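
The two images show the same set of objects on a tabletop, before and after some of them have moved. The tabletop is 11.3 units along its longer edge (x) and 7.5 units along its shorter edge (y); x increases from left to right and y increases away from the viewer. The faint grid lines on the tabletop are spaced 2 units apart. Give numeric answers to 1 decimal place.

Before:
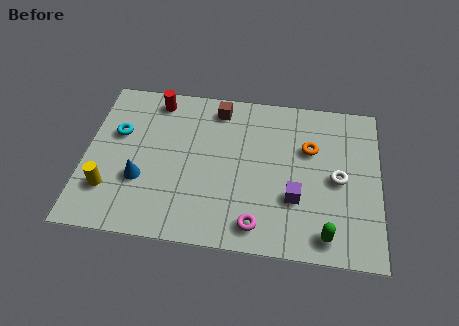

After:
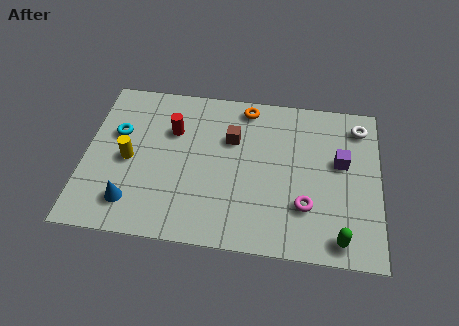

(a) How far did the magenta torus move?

2.1

From (6.7, 1.1) to (8.5, 2.2), the magenta torus covered √(1.8² + 1.1²) ≈ 2.1 units.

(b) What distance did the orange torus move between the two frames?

3.0

From (8.6, 4.9) to (6.1, 6.6), the orange torus covered √(2.5² + 1.7²) ≈ 3.0 units.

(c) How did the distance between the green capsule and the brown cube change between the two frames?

-1.0

The distance was about 6.9 in the first image and 5.9 in the second, so they moved 1.0 units closer together.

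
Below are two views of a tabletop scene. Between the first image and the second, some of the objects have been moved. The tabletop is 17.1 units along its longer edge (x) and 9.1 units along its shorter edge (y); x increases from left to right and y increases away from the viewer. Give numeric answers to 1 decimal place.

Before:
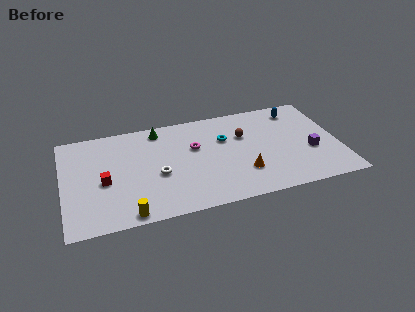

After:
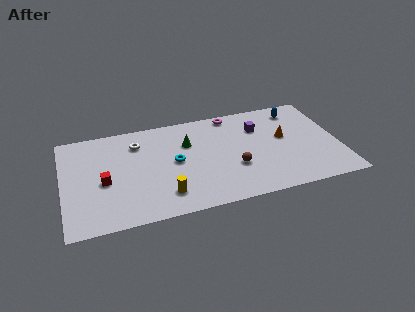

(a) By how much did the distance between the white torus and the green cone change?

-0.9

The distance was about 4.1 in the first image and 3.2 in the second, so they moved 0.9 units closer together.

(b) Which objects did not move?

the red cube and the blue capsule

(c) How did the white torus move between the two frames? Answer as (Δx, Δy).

(-1.1, 3.2)

The white torus was at about (5.8, 3.8) and moved to about (4.7, 7.0).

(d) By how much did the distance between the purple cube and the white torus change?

-1.9

The distance was about 9.5 in the first image and 7.6 in the second, so they moved 1.9 units closer together.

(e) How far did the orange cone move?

3.8

From (11.0, 2.6) to (13.8, 5.2), the orange cone covered √(2.8² + 2.6²) ≈ 3.8 units.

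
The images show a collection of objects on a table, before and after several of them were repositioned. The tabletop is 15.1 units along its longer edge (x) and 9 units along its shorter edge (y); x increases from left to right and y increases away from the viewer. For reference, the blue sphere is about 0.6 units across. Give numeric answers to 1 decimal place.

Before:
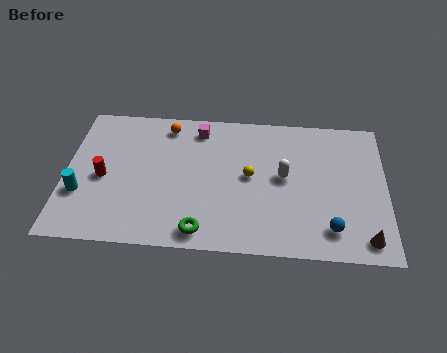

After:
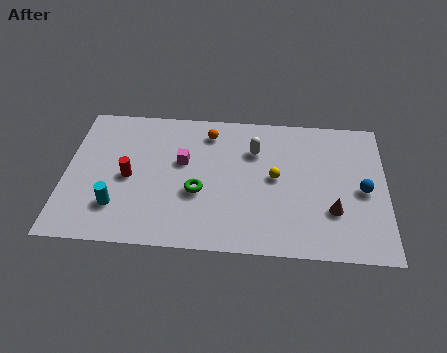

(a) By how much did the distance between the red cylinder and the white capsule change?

-2.2

They were about 8.5 units apart before and 6.3 after — 2.2 units closer together.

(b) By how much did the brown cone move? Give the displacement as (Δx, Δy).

(-1.5, 1.6)

The brown cone started near (14.1, 1.2) and ended near (12.6, 2.8).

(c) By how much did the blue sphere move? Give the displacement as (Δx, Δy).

(1.5, 2.5)

The blue sphere started near (12.5, 1.7) and ended near (14.0, 4.2).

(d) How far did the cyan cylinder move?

1.8

The cyan cylinder was near (0.8, 3.0) before and (2.5, 2.3) after, so it travelled √(1.7² + 0.7²) ≈ 1.8 units.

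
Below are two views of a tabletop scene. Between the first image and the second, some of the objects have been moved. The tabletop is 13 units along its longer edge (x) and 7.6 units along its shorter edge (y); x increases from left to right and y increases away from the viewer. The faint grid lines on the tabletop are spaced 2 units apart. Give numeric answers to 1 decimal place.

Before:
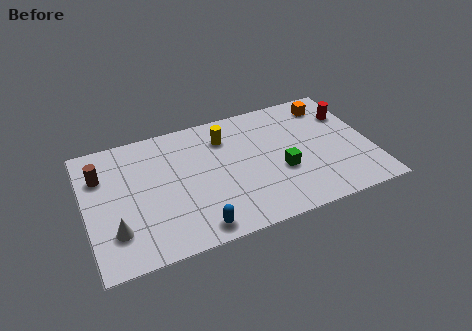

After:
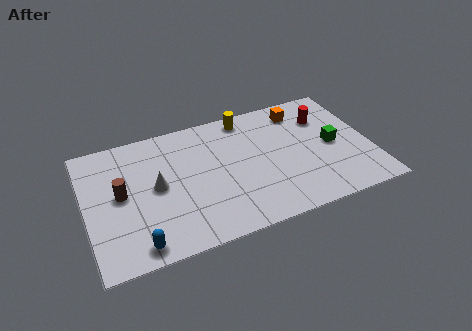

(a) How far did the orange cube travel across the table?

1.3

The orange cube was near (11.4, 6.3) before and (10.1, 6.3) after, so it travelled √(1.3² + 0.0²) ≈ 1.3 units.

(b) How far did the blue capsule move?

2.6

The blue capsule was near (4.7, 0.9) before and (2.1, 0.9) after, so it travelled √(2.6² + 0.0²) ≈ 2.6 units.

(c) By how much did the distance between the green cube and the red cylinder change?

-2.4

They were about 4.2 units apart before and 1.8 after — 2.4 units closer together.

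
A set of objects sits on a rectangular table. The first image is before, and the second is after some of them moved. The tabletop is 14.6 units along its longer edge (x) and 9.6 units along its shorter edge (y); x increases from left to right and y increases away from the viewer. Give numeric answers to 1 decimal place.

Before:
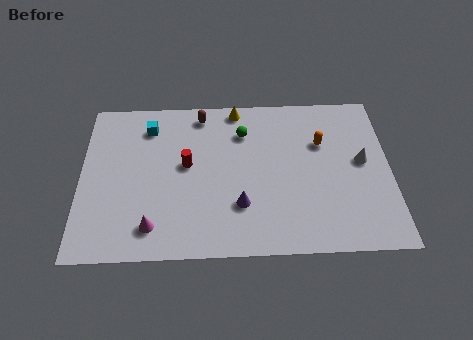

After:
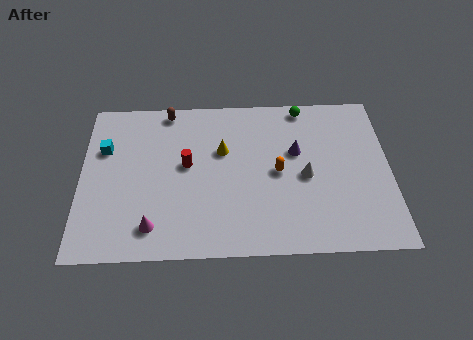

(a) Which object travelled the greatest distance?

the purple cone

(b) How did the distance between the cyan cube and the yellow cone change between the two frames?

+1.3

The distance was about 4.3 in the first image and 5.6 in the second, so they moved 1.3 units further apart.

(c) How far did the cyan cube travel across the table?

2.5

The cyan cube moved from about (3.2, 7.7) to (1.1, 6.4), a distance of √(2.1² + 1.3²) ≈ 2.5.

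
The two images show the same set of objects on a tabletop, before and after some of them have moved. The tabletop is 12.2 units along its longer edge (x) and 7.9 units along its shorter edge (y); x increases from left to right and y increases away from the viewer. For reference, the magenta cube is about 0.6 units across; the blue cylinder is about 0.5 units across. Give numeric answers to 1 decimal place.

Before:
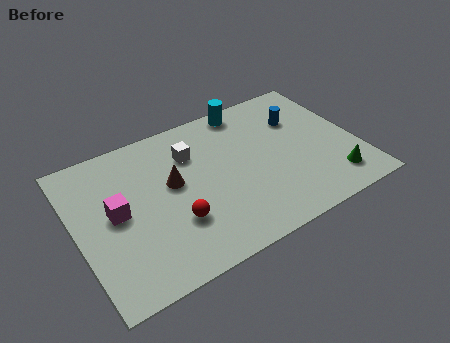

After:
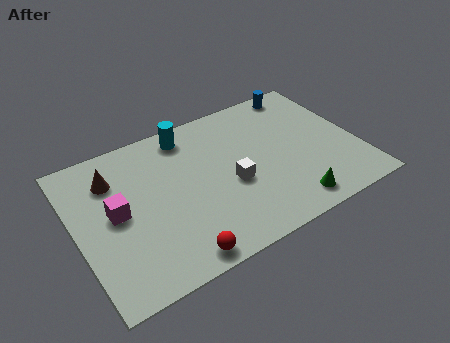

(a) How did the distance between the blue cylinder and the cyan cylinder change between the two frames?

+2.6

The distance was about 2.6 in the first image and 5.2 in the second, so they moved 2.6 units further apart.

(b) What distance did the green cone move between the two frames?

2.0

From (10.8, 1.5) to (8.8, 1.1), the green cone covered √(2.0² + 0.4²) ≈ 2.0 units.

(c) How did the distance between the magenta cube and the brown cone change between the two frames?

-0.7

The distance was about 2.5 in the first image and 1.8 in the second, so they moved 0.7 units closer together.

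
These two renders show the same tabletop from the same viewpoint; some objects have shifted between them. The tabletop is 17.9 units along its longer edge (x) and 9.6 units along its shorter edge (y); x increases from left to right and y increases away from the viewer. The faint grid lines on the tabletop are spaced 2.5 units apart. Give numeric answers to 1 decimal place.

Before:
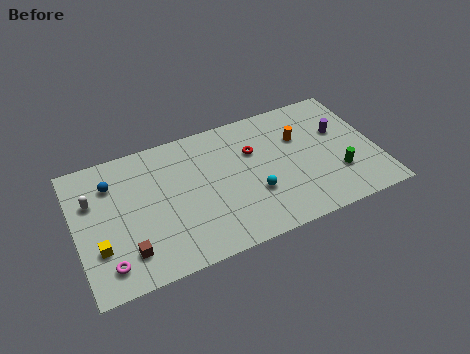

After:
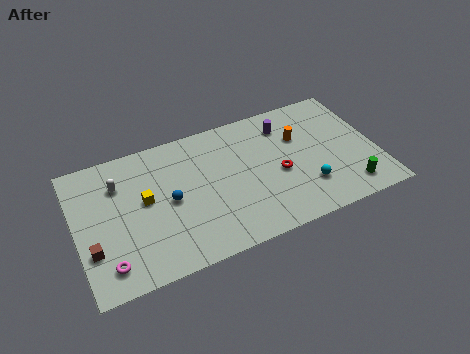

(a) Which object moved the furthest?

the blue sphere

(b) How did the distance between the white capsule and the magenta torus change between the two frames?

+0.7

Before: roughly 4.7 units apart; after: 5.4. That's 0.7 units further apart.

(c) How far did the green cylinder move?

1.4

The green cylinder moved from about (15.4, 2.9) to (15.9, 1.6), a distance of √(0.5² + 1.3²) ≈ 1.4.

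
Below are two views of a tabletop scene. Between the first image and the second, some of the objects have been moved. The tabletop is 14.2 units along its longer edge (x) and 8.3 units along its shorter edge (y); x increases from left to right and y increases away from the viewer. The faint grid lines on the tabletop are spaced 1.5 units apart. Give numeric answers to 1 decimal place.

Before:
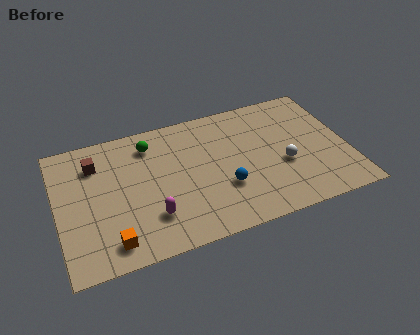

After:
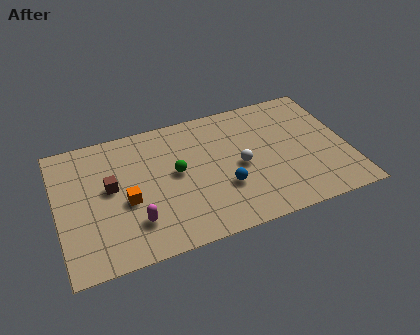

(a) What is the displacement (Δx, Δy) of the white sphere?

(-2.1, 0.6)

The white sphere was at about (11.0, 3.3) and moved to about (8.9, 3.9).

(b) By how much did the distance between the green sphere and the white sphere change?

-4.0

Before: roughly 7.2 units apart; after: 3.2. That's 4.0 units closer together.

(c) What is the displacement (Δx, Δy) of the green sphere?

(1.1, -2.2)

The green sphere was at about (4.7, 6.7) and moved to about (5.8, 4.5).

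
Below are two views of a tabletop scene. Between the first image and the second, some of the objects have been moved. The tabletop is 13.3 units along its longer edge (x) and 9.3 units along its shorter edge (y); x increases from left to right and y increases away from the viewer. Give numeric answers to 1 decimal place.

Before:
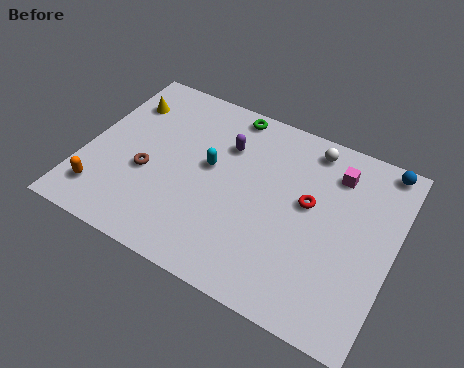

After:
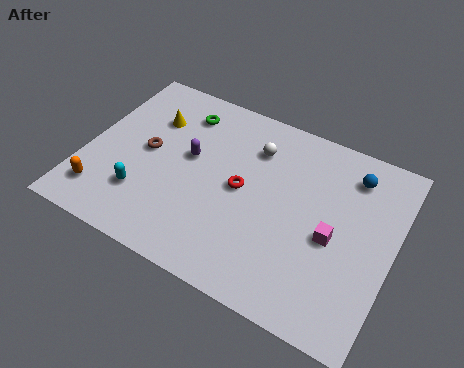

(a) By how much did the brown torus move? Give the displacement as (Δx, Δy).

(-0.2, 1.1)

The brown torus started near (2.8, 3.7) and ended near (2.6, 4.8).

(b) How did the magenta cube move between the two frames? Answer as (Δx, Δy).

(0.3, -3.2)

From the two frames, the magenta cube sits at roughly (10.5, 7.3) before and (10.8, 4.1) after.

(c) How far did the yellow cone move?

1.4

The yellow cone was near (1.2, 7.0) before and (2.5, 6.6) after, so it travelled √(1.3² + 0.4²) ≈ 1.4 units.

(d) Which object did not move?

the orange capsule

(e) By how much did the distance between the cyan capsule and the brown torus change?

-0.6

The distance was about 2.9 in the first image and 2.3 in the second, so they moved 0.6 units closer together.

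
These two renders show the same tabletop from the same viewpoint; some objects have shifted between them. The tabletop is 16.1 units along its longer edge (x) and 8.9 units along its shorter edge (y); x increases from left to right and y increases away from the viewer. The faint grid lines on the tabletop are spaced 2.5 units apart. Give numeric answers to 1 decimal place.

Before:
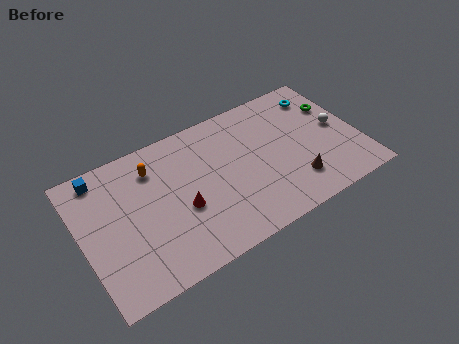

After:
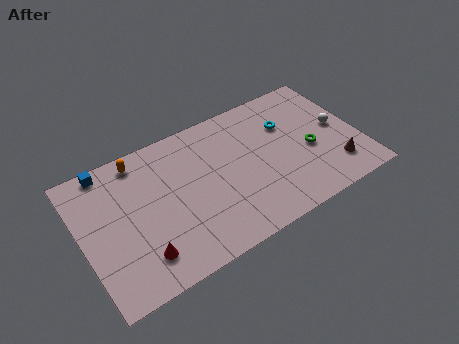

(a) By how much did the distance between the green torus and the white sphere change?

+0.5

The distance was about 1.5 in the first image and 2.0 in the second, so they moved 0.5 units further apart.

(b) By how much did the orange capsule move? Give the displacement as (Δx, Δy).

(-0.7, 0.9)

The orange capsule was at about (4.4, 6.9) and moved to about (3.7, 7.8).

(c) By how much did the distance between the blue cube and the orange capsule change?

-1.2

Before: roughly 3.0 units apart; after: 1.8. That's 1.2 units closer together.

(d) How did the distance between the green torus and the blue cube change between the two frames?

-1.6

Before: roughly 13.7 units apart; after: 12.1. That's 1.6 units closer together.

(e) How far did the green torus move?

3.0

From (15.1, 6.1) to (13.2, 3.8), the green torus covered √(1.9² + 2.3²) ≈ 3.0 units.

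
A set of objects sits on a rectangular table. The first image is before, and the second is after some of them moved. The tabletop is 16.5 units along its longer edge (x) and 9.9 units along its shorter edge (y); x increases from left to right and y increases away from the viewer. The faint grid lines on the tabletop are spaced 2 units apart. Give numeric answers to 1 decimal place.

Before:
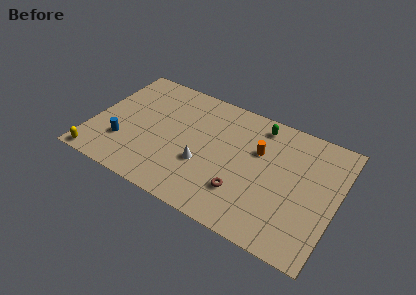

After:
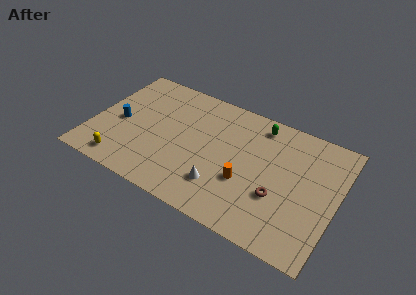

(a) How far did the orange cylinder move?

2.8

The orange cylinder was near (11.1, 6.4) before and (10.6, 3.6) after, so it travelled √(0.5² + 2.8²) ≈ 2.8 units.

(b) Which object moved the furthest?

the orange cylinder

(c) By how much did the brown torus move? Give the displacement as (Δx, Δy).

(2.3, 0.8)

The brown torus was at about (10.5, 2.7) and moved to about (12.8, 3.5).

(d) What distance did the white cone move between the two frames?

1.8

The white cone was near (7.7, 3.6) before and (9.1, 2.5) after, so it travelled √(1.4² + 1.1²) ≈ 1.8 units.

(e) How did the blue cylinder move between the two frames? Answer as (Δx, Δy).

(-0.5, 1.6)

The blue cylinder was at about (2.3, 2.9) and moved to about (1.8, 4.5).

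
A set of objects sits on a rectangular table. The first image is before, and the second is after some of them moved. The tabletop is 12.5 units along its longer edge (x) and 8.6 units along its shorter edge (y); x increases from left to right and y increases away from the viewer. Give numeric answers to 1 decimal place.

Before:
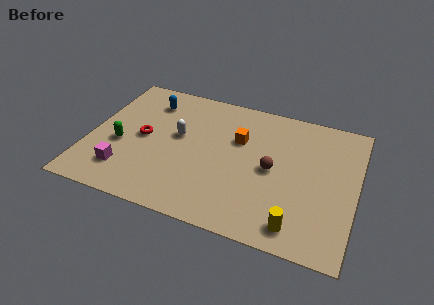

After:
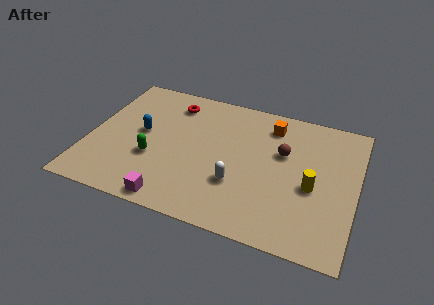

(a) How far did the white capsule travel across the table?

3.7

The white capsule was near (4.1, 4.9) before and (7.1, 2.8) after, so it travelled √(3.0² + 2.1²) ≈ 3.7 units.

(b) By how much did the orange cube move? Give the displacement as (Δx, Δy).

(1.4, 1.4)

The orange cube started near (6.9, 5.6) and ended near (8.3, 7.0).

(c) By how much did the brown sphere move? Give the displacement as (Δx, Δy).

(0.4, 1.2)

From the two frames, the brown sphere sits at roughly (8.6, 4.2) before and (9.0, 5.4) after.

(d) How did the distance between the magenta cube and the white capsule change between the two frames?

-0.3

Before: roughly 3.7 units apart; after: 3.4. That's 0.3 units closer together.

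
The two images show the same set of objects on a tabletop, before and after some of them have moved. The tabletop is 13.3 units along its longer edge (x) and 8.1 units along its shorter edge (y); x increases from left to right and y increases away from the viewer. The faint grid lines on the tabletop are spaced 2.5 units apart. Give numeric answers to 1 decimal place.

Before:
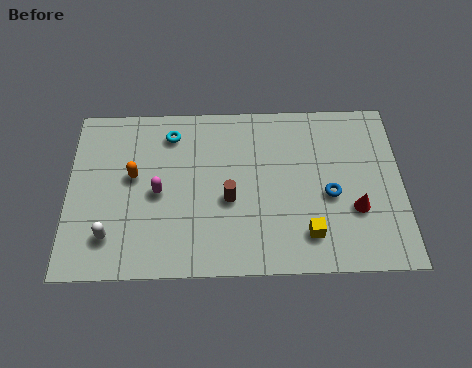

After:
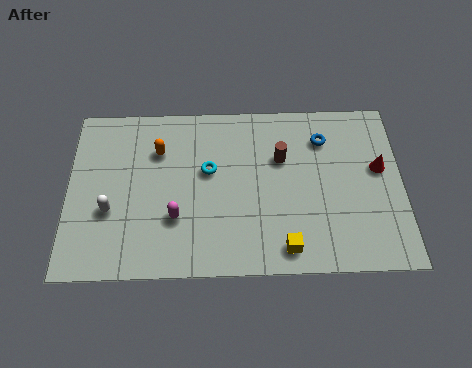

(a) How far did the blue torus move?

2.7

The blue torus moved from about (10.4, 3.5) to (10.2, 6.2), a distance of √(0.2² + 2.7²) ≈ 2.7.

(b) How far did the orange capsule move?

1.6

The orange capsule was near (2.6, 4.6) before and (3.6, 5.8) after, so it travelled √(1.0² + 1.2²) ≈ 1.6 units.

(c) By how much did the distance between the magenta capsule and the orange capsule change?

+2.0

The distance was about 1.3 in the first image and 3.3 in the second, so they moved 2.0 units further apart.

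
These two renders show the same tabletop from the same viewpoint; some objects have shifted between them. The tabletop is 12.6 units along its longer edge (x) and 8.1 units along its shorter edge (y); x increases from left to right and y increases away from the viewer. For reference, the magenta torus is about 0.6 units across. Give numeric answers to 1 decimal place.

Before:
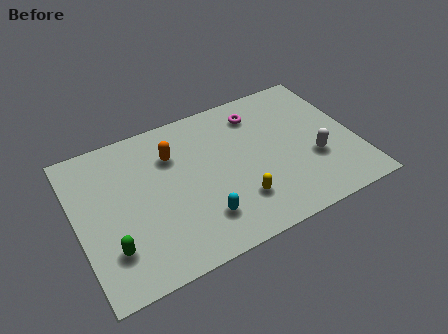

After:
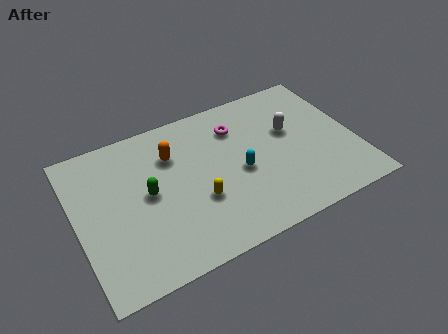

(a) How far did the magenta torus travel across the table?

1.1

From (8.5, 6.5) to (7.5, 6.1), the magenta torus covered √(1.0² + 0.4²) ≈ 1.1 units.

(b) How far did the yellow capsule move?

1.9

The yellow capsule was near (7.0, 2.1) before and (5.3, 2.9) after, so it travelled √(1.7² + 0.8²) ≈ 1.9 units.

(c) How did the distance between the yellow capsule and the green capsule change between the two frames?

-3.2

Before: roughly 5.7 units apart; after: 2.5. That's 3.2 units closer together.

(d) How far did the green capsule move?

2.8

The green capsule moved from about (1.3, 2.1) to (3.2, 4.2), a distance of √(1.9² + 2.1²) ≈ 2.8.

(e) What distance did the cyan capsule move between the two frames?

2.6

From (5.3, 1.9) to (7.3, 3.6), the cyan capsule covered √(2.0² + 1.7²) ≈ 2.6 units.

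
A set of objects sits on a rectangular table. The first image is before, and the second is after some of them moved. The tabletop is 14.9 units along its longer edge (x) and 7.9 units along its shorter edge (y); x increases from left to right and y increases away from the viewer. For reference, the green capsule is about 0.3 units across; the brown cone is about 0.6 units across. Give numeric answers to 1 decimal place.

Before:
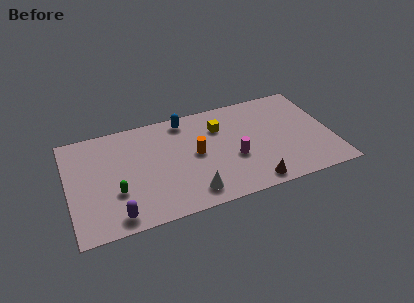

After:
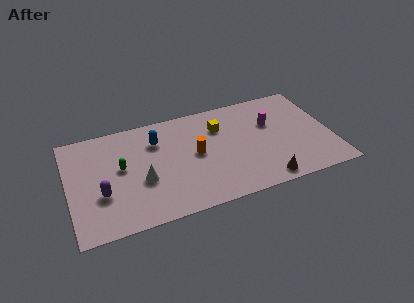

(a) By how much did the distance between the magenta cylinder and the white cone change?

+4.6

The distance was about 3.2 in the first image and 7.8 in the second, so they moved 4.6 units further apart.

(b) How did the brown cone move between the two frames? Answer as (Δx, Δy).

(0.7, 0.0)

The brown cone started near (10.1, 0.9) and ended near (10.8, 0.9).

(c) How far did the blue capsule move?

2.0

The blue capsule moved from about (6.8, 6.9) to (5.1, 5.8), a distance of √(1.7² + 1.1²) ≈ 2.0.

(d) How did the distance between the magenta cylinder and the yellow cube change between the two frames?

+0.3

Before: roughly 2.7 units apart; after: 3.0. That's 0.3 units further apart.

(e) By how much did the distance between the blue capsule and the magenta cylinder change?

+2.0

The distance was about 4.5 in the first image and 6.5 in the second, so they moved 2.0 units further apart.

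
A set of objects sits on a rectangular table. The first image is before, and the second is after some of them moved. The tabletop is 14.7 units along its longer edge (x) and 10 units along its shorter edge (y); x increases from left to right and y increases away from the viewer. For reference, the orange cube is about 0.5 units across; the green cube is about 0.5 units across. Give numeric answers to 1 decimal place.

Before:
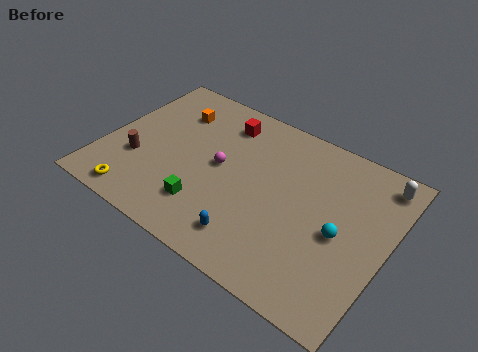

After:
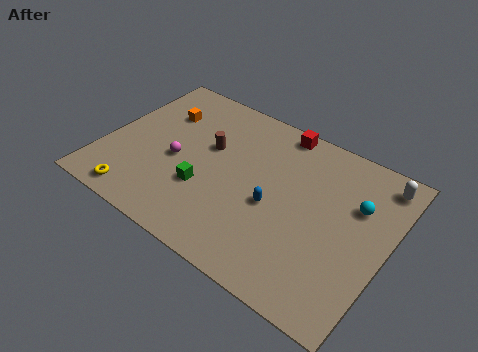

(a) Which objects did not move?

the yellow torus and the white capsule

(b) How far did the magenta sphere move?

2.3

The magenta sphere moved from about (6.0, 5.2) to (3.8, 4.4), a distance of √(2.2² + 0.8²) ≈ 2.3.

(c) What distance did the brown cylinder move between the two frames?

4.3

The brown cylinder moved from about (1.9, 3.4) to (5.2, 6.1), a distance of √(3.3² + 2.7²) ≈ 4.3.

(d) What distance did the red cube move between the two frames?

3.0

The red cube moved from about (5.6, 8.1) to (8.4, 9.1), a distance of √(2.8² + 1.0²) ≈ 3.0.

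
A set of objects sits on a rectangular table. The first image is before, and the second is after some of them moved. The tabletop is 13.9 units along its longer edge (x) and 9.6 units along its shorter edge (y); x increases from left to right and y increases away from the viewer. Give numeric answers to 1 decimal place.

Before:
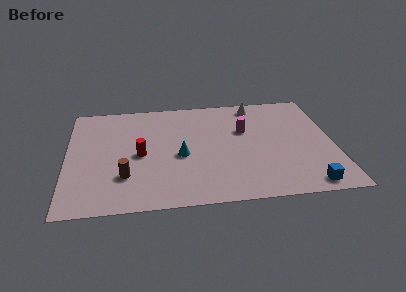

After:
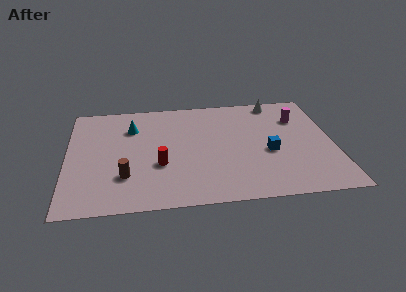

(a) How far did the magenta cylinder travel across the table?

3.0

The magenta cylinder was near (9.3, 6.1) before and (12.2, 6.9) after, so it travelled √(2.9² + 0.8²) ≈ 3.0 units.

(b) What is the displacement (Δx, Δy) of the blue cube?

(-1.8, 3.0)

From the two frames, the blue cube sits at roughly (12.3, 1.0) before and (10.5, 4.0) after.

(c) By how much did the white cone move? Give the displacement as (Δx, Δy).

(1.1, 0.2)

The white cone started near (10.0, 8.4) and ended near (11.1, 8.6).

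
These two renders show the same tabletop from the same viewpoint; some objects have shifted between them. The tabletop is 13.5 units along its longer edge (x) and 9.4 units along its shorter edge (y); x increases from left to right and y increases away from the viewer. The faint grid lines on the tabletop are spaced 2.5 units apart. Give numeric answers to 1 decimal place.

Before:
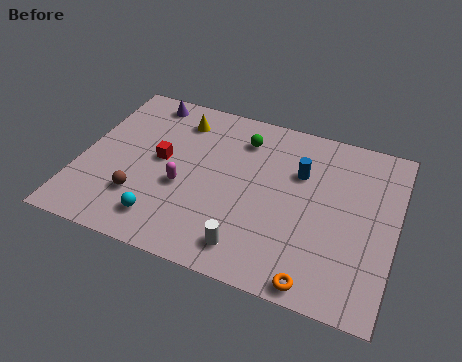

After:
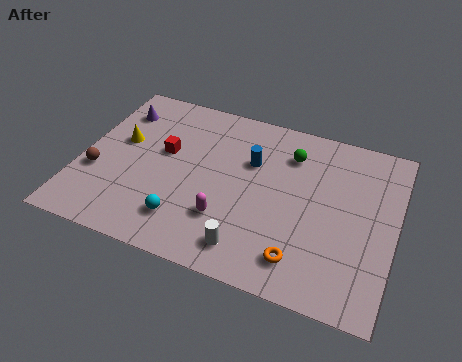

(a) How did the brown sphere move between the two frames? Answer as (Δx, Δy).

(-2.0, 0.8)

The brown sphere started near (2.8, 2.6) and ended near (0.8, 3.4).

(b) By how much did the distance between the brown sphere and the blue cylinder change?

-0.5

Before: roughly 7.5 units apart; after: 7.0. That's 0.5 units closer together.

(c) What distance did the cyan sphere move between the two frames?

0.9

The cyan sphere was near (3.9, 1.7) before and (4.8, 2.0) after, so it travelled √(0.9² + 0.3²) ≈ 0.9 units.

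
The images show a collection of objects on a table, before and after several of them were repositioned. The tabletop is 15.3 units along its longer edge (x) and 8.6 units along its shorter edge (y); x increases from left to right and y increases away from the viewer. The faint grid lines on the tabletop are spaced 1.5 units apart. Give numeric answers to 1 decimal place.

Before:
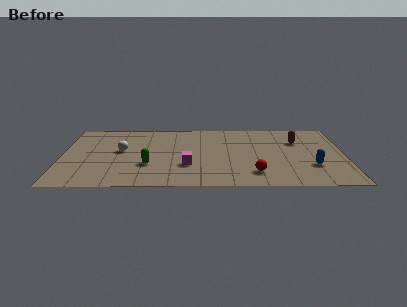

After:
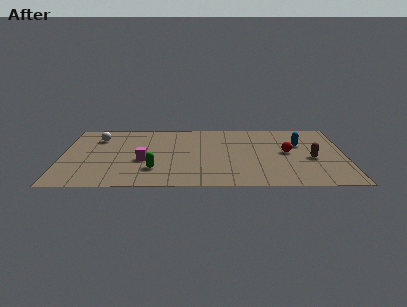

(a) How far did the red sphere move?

3.2

The red sphere was near (10.4, 1.8) before and (12.2, 4.5) after, so it travelled √(1.8² + 2.7²) ≈ 3.2 units.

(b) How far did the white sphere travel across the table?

2.1

From (3.2, 4.8) to (1.9, 6.5), the white sphere covered √(1.3² + 1.7²) ≈ 2.1 units.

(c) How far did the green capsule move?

0.7

The green capsule moved from about (4.7, 2.9) to (5.0, 2.3), a distance of √(0.3² + 0.6²) ≈ 0.7.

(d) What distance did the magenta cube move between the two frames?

2.5

From (6.8, 2.8) to (4.4, 3.5), the magenta cube covered √(2.4² + 0.7²) ≈ 2.5 units.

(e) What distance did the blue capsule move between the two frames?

3.0

The blue capsule moved from about (13.5, 2.7) to (12.9, 5.6), a distance of √(0.6² + 2.9²) ≈ 3.0.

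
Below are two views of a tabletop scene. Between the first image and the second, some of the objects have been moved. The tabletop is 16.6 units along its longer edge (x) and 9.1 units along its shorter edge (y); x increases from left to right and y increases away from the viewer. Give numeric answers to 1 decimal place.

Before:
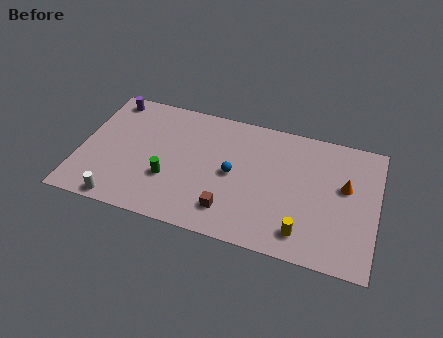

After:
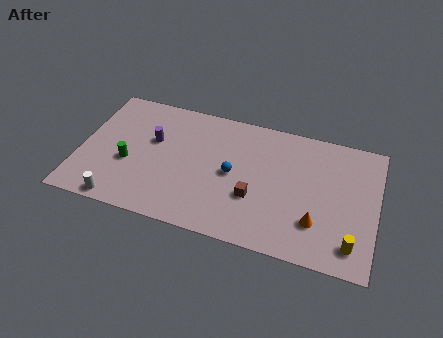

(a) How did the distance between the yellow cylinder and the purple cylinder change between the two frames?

-1.0

They were about 13.1 units apart before and 12.1 after — 1.0 units closer together.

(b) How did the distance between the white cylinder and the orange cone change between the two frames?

-2.1

The distance was about 13.0 in the first image and 10.9 in the second, so they moved 2.1 units closer together.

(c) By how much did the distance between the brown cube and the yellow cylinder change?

+1.6

Before: roughly 4.1 units apart; after: 5.7. That's 1.6 units further apart.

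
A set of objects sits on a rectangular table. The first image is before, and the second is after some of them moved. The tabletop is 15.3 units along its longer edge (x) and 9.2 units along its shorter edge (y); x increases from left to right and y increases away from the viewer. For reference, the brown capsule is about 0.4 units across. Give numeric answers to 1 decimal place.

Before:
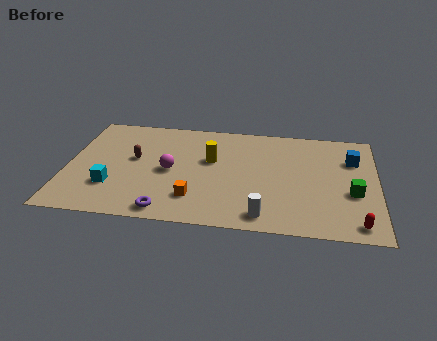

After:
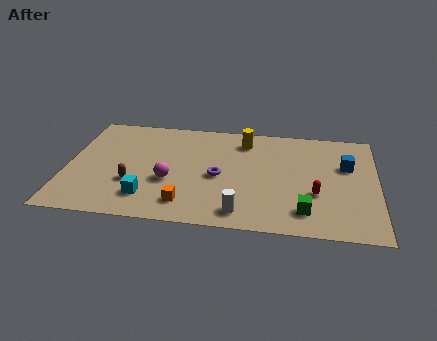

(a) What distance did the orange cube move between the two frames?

0.6

The orange cube was near (6.4, 2.2) before and (6.0, 1.7) after, so it travelled √(0.4² + 0.5²) ≈ 0.6 units.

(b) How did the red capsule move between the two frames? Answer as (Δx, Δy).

(-2.0, 2.2)

The red capsule was at about (14.3, 1.1) and moved to about (12.3, 3.3).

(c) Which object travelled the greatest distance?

the purple torus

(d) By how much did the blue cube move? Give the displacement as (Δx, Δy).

(-0.3, -0.6)

From the two frames, the blue cube sits at roughly (14.1, 6.5) before and (13.8, 5.9) after.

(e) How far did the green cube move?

2.9

From (14.1, 3.6) to (11.8, 1.8), the green cube covered √(2.3² + 1.8²) ≈ 2.9 units.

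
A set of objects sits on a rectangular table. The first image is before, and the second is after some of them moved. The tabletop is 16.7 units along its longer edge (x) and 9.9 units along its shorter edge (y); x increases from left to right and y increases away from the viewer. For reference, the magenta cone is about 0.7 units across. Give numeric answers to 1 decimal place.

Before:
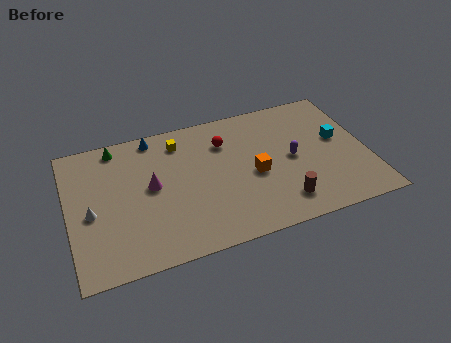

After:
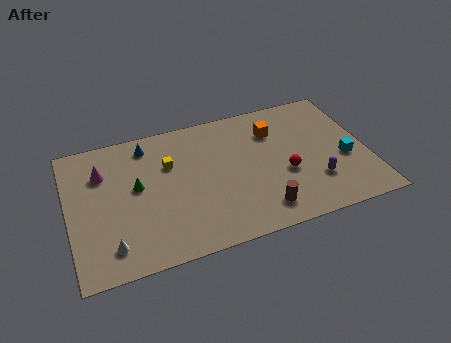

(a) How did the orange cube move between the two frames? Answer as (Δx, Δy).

(1.4, 2.9)

The orange cube was at about (10.3, 4.4) and moved to about (11.7, 7.3).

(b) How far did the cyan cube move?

1.6

The cyan cube moved from about (15.2, 5.6) to (15.4, 4.0), a distance of √(0.2² + 1.6²) ≈ 1.6.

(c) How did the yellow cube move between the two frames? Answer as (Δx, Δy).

(-0.7, -1.5)

From the two frames, the yellow cube sits at roughly (6.4, 8.1) before and (5.7, 6.6) after.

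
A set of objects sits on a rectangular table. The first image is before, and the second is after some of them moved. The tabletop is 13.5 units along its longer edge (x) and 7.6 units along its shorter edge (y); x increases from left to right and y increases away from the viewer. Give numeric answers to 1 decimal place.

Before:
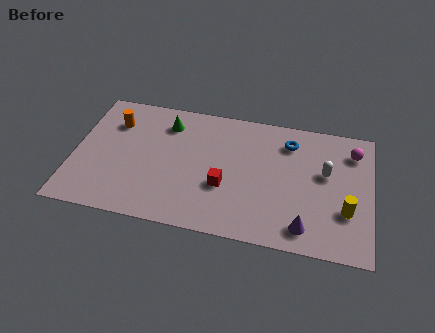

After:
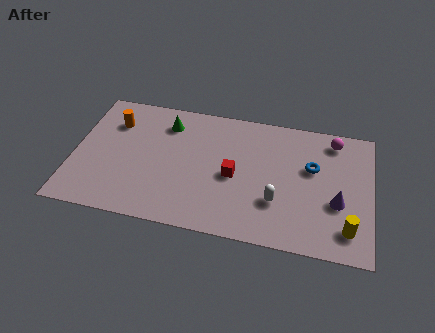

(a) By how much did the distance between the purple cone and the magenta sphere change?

-1.6

They were about 5.2 units apart before and 3.6 after — 1.6 units closer together.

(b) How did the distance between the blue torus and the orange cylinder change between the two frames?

+1.1

The distance was about 8.0 in the first image and 9.1 in the second, so they moved 1.1 units further apart.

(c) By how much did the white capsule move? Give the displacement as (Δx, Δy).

(-2.1, -2.1)

The white capsule was at about (11.4, 4.5) and moved to about (9.3, 2.4).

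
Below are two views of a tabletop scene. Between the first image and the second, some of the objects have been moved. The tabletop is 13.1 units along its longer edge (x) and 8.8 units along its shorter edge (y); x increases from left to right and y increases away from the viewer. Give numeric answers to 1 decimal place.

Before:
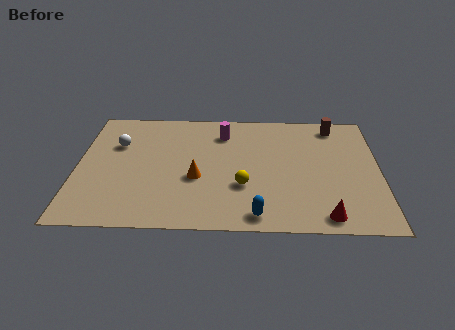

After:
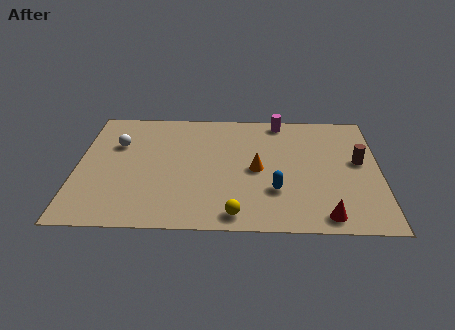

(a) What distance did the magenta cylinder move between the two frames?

2.7

The magenta cylinder moved from about (6.3, 6.9) to (8.8, 7.9), a distance of √(2.5² + 1.0²) ≈ 2.7.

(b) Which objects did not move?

the white sphere and the red cone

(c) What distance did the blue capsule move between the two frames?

1.9

The blue capsule was near (7.8, 1.0) before and (8.6, 2.7) after, so it travelled √(0.8² + 1.7²) ≈ 1.9 units.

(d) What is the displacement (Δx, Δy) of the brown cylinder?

(1.0, -2.7)

The brown cylinder started near (11.2, 7.6) and ended near (12.2, 4.9).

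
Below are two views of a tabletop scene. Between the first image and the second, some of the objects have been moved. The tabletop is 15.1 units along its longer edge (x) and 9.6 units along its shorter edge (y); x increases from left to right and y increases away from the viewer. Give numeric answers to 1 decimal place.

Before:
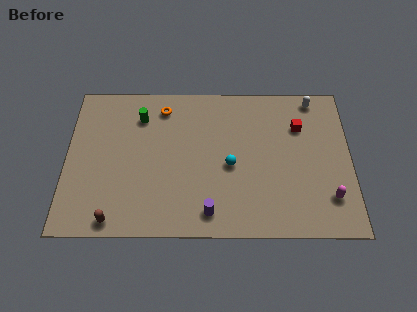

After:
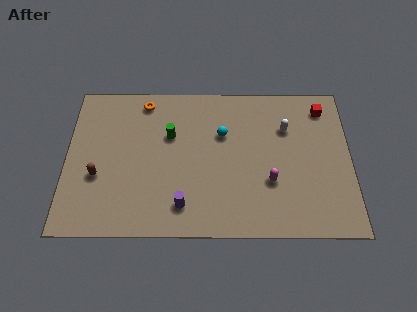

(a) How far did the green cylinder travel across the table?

2.0

The green cylinder moved from about (3.9, 7.4) to (5.5, 6.2), a distance of √(1.6² + 1.2²) ≈ 2.0.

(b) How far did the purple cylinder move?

1.5

From (7.6, 1.4) to (6.2, 1.8), the purple cylinder covered √(1.4² + 0.4²) ≈ 1.5 units.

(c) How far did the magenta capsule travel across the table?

3.3

From (13.9, 2.3) to (10.8, 3.3), the magenta capsule covered √(3.1² + 1.0²) ≈ 3.3 units.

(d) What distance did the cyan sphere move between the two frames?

2.0

From (8.7, 4.3) to (8.3, 6.3), the cyan sphere covered √(0.4² + 2.0²) ≈ 2.0 units.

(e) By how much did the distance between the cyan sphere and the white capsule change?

-2.8

They were about 6.2 units apart before and 3.4 after — 2.8 units closer together.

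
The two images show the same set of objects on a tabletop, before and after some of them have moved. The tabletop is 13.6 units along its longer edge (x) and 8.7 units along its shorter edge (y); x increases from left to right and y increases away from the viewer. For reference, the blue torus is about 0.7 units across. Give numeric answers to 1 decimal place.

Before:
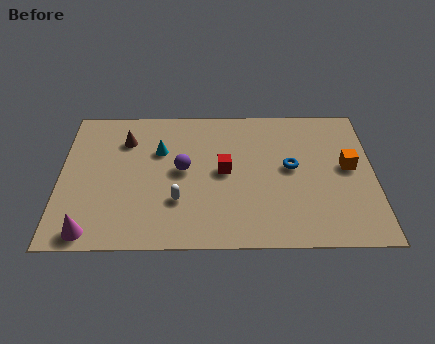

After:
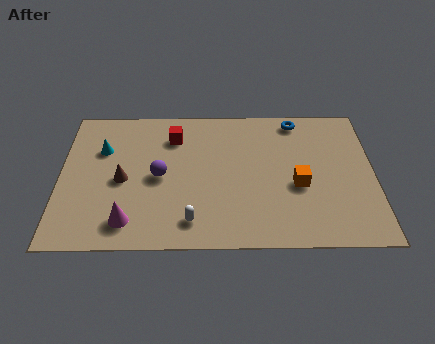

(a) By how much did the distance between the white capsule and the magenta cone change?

-1.4

Before: roughly 4.1 units apart; after: 2.7. That's 1.4 units closer together.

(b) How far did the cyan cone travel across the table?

2.5

The cyan cone was near (4.3, 5.8) before and (1.8, 5.9) after, so it travelled √(2.5² + 0.1²) ≈ 2.5 units.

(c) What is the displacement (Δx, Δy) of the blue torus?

(0.3, 3.0)

The blue torus was at about (10.0, 4.7) and moved to about (10.3, 7.7).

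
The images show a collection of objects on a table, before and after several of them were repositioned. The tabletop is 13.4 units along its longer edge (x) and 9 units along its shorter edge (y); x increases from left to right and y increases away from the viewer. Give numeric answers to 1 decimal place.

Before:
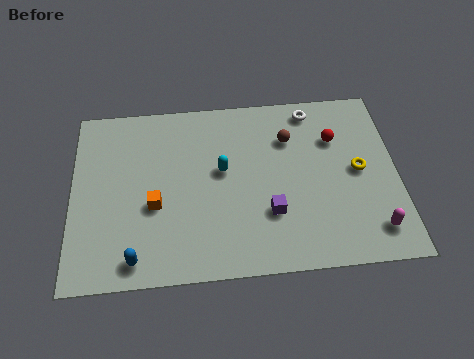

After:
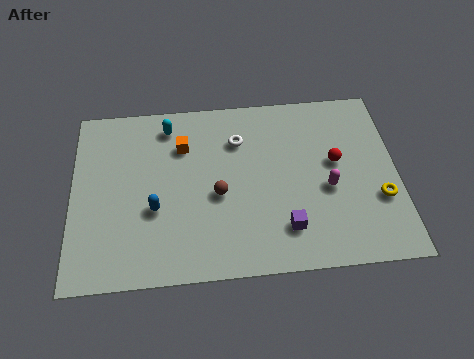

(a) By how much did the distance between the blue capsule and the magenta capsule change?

-2.6

They were about 9.7 units apart before and 7.1 after — 2.6 units closer together.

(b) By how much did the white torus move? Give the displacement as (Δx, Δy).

(-3.1, -1.3)

The white torus started near (10.0, 7.9) and ended near (6.9, 6.6).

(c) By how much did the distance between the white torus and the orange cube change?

-5.6

They were about 7.9 units apart before and 2.3 after — 5.6 units closer together.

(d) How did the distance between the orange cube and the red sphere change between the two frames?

-1.5

The distance was about 8.0 in the first image and 6.5 in the second, so they moved 1.5 units closer together.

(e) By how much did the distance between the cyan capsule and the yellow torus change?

+4.1

The distance was about 5.6 in the first image and 9.7 in the second, so they moved 4.1 units further apart.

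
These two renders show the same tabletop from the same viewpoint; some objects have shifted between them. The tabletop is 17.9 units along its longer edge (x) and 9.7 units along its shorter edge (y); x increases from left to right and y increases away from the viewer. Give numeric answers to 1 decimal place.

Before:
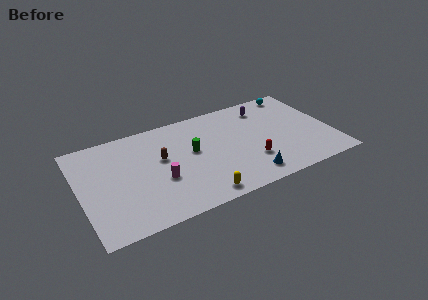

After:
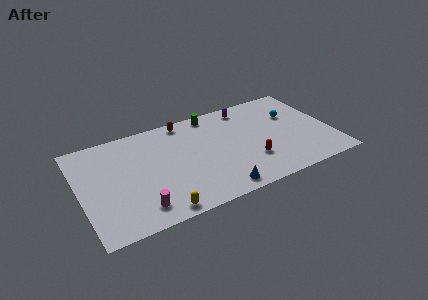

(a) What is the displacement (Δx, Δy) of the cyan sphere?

(-0.6, -2.3)

From the two frames, the cyan sphere sits at roughly (16.0, 8.7) before and (15.4, 6.4) after.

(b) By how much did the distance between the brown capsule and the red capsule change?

+0.4

The distance was about 6.7 in the first image and 7.1 in the second, so they moved 0.4 units further apart.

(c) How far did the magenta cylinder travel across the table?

2.6

From (5.5, 3.7) to (3.8, 1.7), the magenta cylinder covered √(1.7² + 2.0²) ≈ 2.6 units.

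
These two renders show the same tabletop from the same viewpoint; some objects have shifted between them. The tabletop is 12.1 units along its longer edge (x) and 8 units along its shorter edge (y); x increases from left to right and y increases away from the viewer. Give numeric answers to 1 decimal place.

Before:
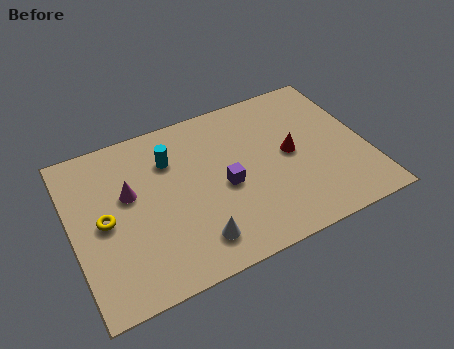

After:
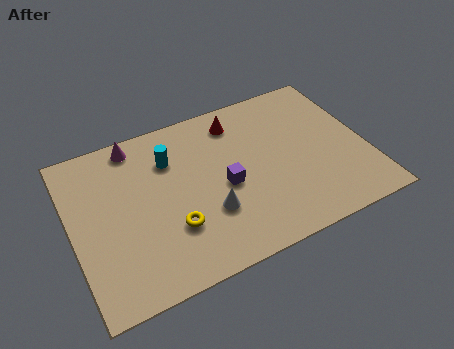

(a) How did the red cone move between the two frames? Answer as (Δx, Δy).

(-1.9, 2.5)

The red cone was at about (9.0, 4.1) and moved to about (7.1, 6.6).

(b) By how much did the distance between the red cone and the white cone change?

-0.7

They were about 5.0 units apart before and 4.3 after — 0.7 units closer together.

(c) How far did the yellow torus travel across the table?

3.0

The yellow torus moved from about (1.3, 3.9) to (3.9, 2.5), a distance of √(2.6² + 1.4²) ≈ 3.0.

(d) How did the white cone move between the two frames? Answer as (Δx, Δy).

(0.7, 1.1)

The white cone started near (4.7, 1.5) and ended near (5.4, 2.6).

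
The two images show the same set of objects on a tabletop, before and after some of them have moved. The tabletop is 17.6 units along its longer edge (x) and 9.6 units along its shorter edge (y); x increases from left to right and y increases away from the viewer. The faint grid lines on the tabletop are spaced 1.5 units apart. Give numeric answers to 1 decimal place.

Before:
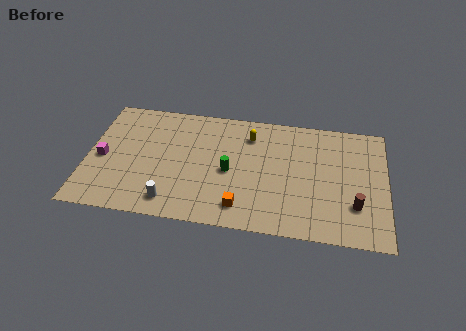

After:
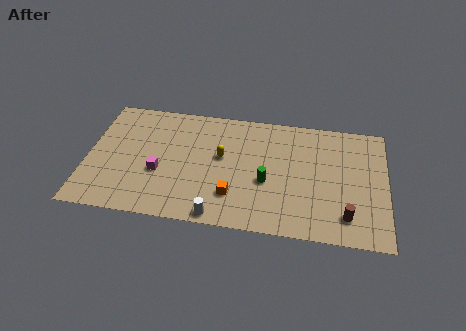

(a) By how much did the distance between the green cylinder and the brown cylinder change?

-2.5

Before: roughly 7.6 units apart; after: 5.1. That's 2.5 units closer together.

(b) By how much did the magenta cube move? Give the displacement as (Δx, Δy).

(3.4, -0.7)

From the two frames, the magenta cube sits at roughly (0.9, 4.4) before and (4.3, 3.7) after.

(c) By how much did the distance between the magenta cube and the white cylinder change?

-0.5

They were about 5.1 units apart before and 4.6 after — 0.5 units closer together.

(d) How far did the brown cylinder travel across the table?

1.0

From (15.8, 2.8) to (15.3, 1.9), the brown cylinder covered √(0.5² + 0.9²) ≈ 1.0 units.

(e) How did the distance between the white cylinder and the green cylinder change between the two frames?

-0.3

The distance was about 4.4 in the first image and 4.1 in the second, so they moved 0.3 units closer together.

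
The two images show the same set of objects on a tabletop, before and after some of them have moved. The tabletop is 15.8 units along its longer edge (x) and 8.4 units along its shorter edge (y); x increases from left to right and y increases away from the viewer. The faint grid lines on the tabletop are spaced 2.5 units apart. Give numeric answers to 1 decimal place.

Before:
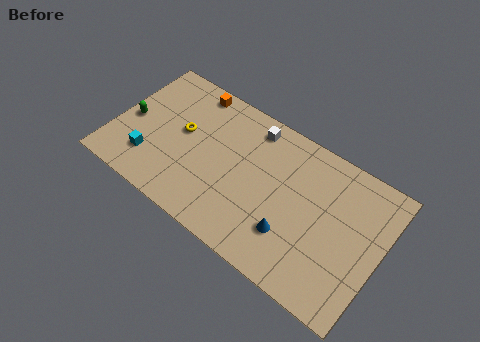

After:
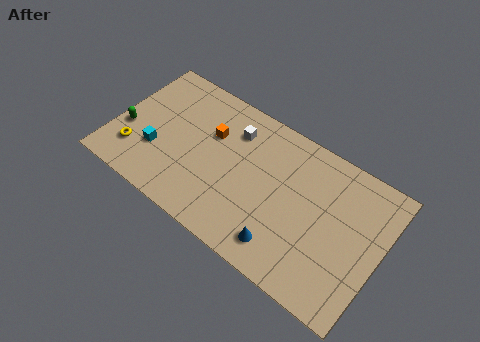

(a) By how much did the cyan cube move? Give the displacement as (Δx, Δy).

(0.3, 0.7)

From the two frames, the cyan cube sits at roughly (2.4, 2.1) before and (2.7, 2.8) after.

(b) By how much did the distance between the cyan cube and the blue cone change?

-0.5

The distance was about 8.5 in the first image and 8.0 in the second, so they moved 0.5 units closer together.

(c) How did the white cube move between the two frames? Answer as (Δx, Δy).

(-1.0, -0.8)

The white cube was at about (7.7, 7.2) and moved to about (6.7, 6.4).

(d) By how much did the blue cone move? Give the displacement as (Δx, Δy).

(-0.3, -0.9)

The blue cone started near (10.9, 2.4) and ended near (10.6, 1.5).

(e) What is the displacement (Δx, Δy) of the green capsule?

(-0.1, -0.7)

From the two frames, the green capsule sits at roughly (0.9, 3.9) before and (0.8, 3.2) after.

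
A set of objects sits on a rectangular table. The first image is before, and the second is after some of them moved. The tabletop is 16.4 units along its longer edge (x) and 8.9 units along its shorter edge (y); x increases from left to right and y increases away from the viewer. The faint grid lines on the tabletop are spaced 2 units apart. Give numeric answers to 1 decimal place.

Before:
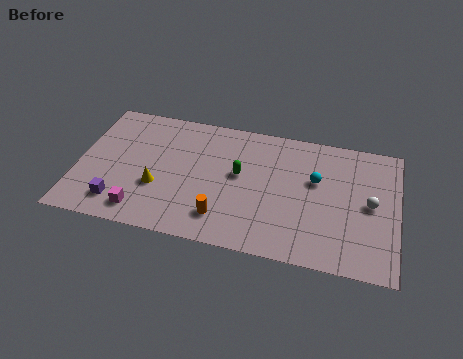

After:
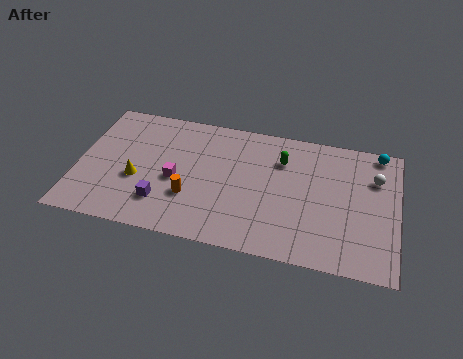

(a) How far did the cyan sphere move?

4.0

From (12.2, 5.5) to (15.3, 8.1), the cyan sphere covered √(3.1² + 2.6²) ≈ 4.0 units.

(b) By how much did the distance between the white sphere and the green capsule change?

-1.9

Before: roughly 6.7 units apart; after: 4.8. That's 1.9 units closer together.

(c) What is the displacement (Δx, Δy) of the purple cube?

(2.2, 0.5)

The purple cube started near (2.3, 1.7) and ended near (4.5, 2.2).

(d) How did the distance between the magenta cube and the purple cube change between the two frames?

+0.6

They were about 1.2 units apart before and 1.8 after — 0.6 units further apart.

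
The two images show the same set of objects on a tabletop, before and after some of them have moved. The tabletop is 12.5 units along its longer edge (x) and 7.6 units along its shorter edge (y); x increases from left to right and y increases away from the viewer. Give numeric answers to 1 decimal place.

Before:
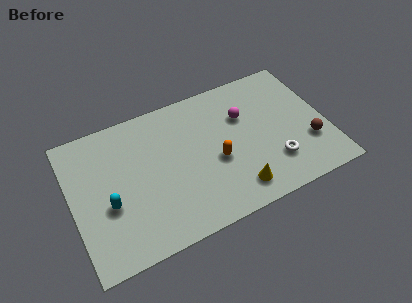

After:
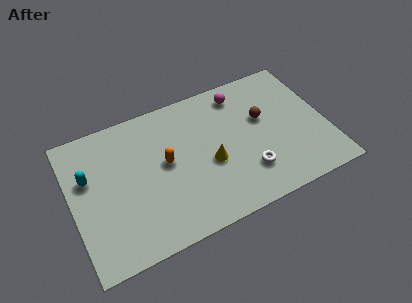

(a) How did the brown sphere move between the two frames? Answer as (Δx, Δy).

(-2.0, 2.2)

From the two frames, the brown sphere sits at roughly (11.5, 2.4) before and (9.5, 4.6) after.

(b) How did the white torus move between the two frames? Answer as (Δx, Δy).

(-1.3, 0.0)

From the two frames, the white torus sits at roughly (9.7, 2.0) before and (8.4, 2.0) after.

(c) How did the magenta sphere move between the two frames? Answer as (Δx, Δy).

(0.0, 1.3)

The magenta sphere started near (8.6, 5.1) and ended near (8.6, 6.4).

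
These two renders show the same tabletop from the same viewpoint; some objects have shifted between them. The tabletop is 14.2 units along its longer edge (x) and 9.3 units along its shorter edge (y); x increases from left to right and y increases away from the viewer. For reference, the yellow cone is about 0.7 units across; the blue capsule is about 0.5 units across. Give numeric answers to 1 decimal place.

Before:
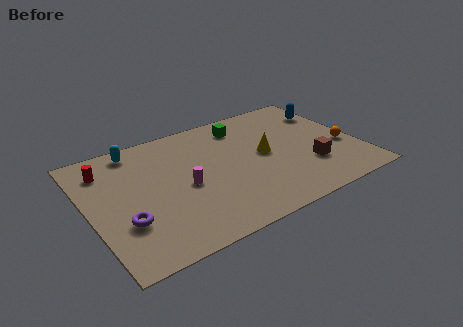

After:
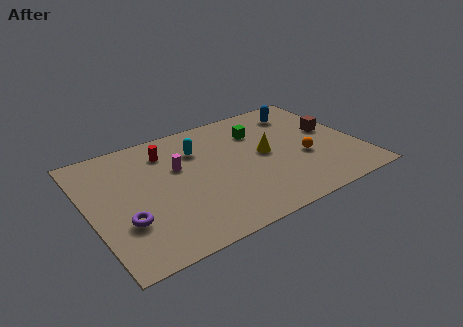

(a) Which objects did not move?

the purple torus and the yellow cone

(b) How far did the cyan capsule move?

3.4

The cyan capsule was near (2.9, 8.2) before and (6.0, 6.7) after, so it travelled √(3.1² + 1.5²) ≈ 3.4 units.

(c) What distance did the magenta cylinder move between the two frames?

1.6

The magenta cylinder moved from about (4.9, 4.2) to (4.8, 5.8), a distance of √(0.1² + 1.6²) ≈ 1.6.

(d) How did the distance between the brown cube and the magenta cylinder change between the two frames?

+1.6

The distance was about 6.6 in the first image and 8.2 in the second, so they moved 1.6 units further apart.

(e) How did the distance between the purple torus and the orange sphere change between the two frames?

-2.2

They were about 11.8 units apart before and 9.6 after — 2.2 units closer together.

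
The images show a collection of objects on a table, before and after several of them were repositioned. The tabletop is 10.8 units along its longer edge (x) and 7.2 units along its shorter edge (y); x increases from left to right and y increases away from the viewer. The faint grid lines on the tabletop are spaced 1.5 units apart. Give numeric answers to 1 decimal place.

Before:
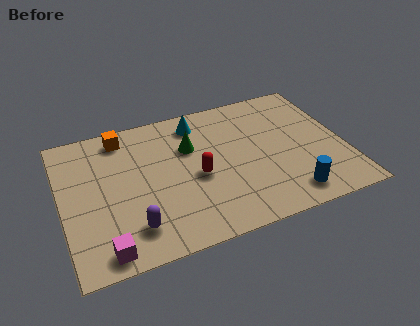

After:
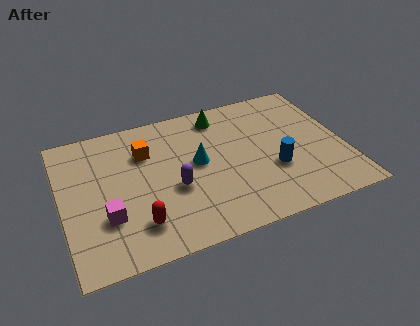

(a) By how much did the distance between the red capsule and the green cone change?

+4.2

Before: roughly 1.6 units apart; after: 5.8. That's 4.2 units further apart.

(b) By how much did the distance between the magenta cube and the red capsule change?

-3.1

Before: roughly 4.4 units apart; after: 1.3. That's 3.1 units closer together.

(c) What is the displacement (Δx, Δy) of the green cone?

(1.3, 1.3)

From the two frames, the green cone sits at roughly (5.0, 4.8) before and (6.3, 6.1) after.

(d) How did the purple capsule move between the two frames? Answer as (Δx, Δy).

(1.7, 1.4)

The purple capsule was at about (2.5, 1.5) and moved to about (4.2, 2.9).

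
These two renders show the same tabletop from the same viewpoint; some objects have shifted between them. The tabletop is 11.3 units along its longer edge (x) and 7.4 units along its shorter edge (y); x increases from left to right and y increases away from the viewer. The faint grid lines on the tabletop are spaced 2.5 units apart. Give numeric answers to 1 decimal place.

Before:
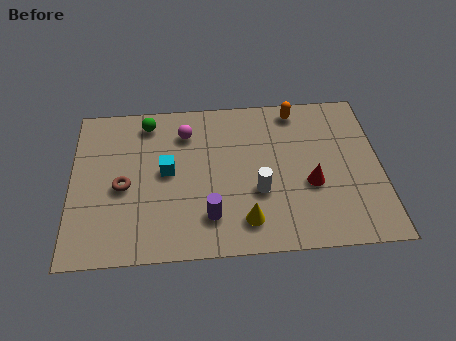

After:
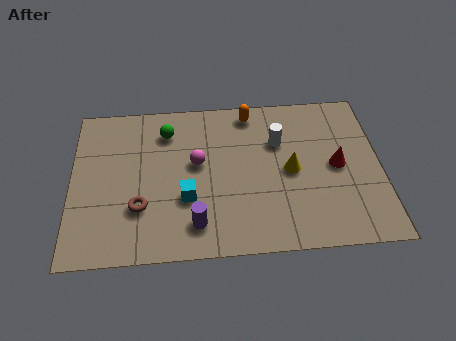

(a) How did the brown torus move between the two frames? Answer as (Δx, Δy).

(0.6, -1.0)

From the two frames, the brown torus sits at roughly (1.9, 3.3) before and (2.5, 2.3) after.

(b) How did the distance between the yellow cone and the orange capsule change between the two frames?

-2.3

Before: roughly 5.5 units apart; after: 3.2. That's 2.3 units closer together.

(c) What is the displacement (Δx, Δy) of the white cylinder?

(0.8, 2.3)

The white cylinder started near (6.8, 2.7) and ended near (7.6, 5.0).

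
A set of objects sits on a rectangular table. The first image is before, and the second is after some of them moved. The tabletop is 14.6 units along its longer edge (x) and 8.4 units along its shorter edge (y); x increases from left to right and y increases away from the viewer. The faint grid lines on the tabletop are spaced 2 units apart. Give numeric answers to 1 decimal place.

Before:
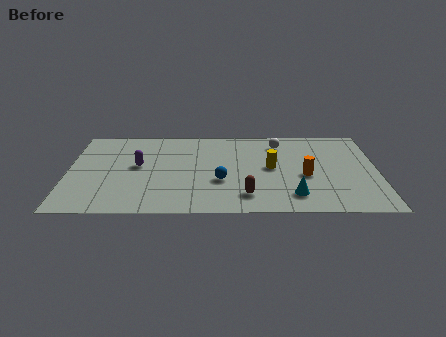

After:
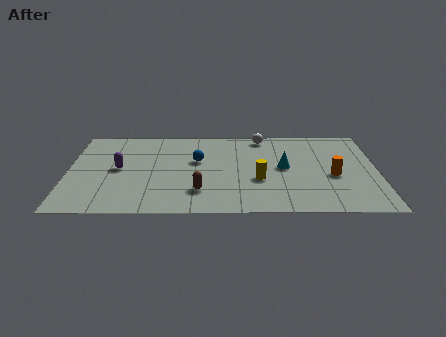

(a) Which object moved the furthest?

the cyan cone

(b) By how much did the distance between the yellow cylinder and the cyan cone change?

-1.2

The distance was about 2.9 in the first image and 1.7 in the second, so they moved 1.2 units closer together.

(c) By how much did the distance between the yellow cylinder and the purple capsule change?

+0.4

They were about 6.3 units apart before and 6.7 after — 0.4 units further apart.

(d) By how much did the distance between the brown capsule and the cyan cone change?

+2.4

The distance was about 2.2 in the first image and 4.6 in the second, so they moved 2.4 units further apart.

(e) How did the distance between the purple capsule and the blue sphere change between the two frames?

-0.4

The distance was about 4.2 in the first image and 3.8 in the second, so they moved 0.4 units closer together.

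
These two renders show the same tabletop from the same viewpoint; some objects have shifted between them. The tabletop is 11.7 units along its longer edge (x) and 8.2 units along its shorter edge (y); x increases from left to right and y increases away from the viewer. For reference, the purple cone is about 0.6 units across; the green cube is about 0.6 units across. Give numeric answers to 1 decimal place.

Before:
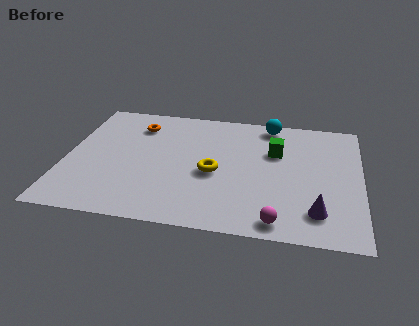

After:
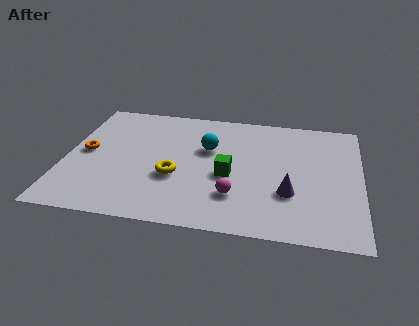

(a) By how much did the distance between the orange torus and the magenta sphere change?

-1.7

The distance was about 8.0 in the first image and 6.3 in the second, so they moved 1.7 units closer together.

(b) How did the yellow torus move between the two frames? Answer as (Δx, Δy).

(-1.5, -0.5)

From the two frames, the yellow torus sits at roughly (5.9, 3.6) before and (4.4, 3.1) after.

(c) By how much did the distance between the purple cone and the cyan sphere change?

-1.8

The distance was about 5.9 in the first image and 4.1 in the second, so they moved 1.8 units closer together.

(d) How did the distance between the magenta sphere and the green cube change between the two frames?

-3.2

Before: roughly 4.5 units apart; after: 1.3. That's 3.2 units closer together.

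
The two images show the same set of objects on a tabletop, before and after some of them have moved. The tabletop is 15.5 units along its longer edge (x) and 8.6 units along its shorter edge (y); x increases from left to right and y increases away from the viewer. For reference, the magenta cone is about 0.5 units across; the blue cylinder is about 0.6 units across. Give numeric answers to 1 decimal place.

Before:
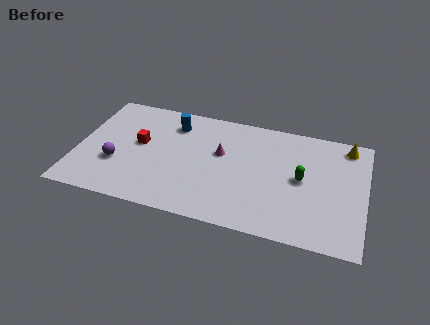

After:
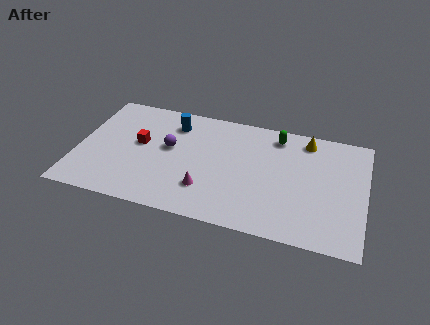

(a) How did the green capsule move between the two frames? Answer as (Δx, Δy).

(-1.5, 2.9)

From the two frames, the green capsule sits at roughly (12.1, 4.4) before and (10.6, 7.3) after.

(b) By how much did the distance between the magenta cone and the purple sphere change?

-2.5

The distance was about 5.9 in the first image and 3.4 in the second, so they moved 2.5 units closer together.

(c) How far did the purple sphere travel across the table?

3.3

From (2.2, 3.0) to (4.9, 4.9), the purple sphere covered √(2.7² + 1.9²) ≈ 3.3 units.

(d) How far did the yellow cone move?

2.2

The yellow cone moved from about (14.4, 7.5) to (12.2, 7.4), a distance of √(2.2² + 0.1²) ≈ 2.2.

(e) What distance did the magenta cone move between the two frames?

3.0

From (7.7, 5.2) to (7.1, 2.3), the magenta cone covered √(0.6² + 2.9²) ≈ 3.0 units.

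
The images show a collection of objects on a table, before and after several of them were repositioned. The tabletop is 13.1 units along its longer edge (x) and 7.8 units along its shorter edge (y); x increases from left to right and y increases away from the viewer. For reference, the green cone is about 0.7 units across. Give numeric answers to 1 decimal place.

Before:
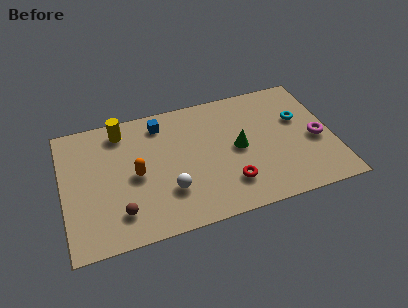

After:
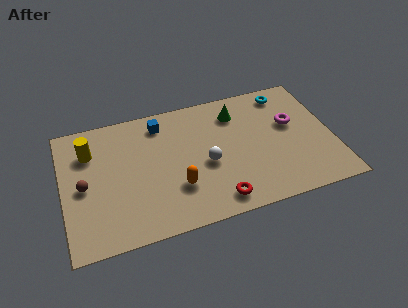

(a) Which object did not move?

the blue cube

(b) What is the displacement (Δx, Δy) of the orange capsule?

(1.9, -1.3)

The orange capsule was at about (3.5, 3.7) and moved to about (5.4, 2.4).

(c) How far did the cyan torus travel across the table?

1.9

The cyan torus moved from about (11.6, 4.9) to (11.1, 6.7), a distance of √(0.5² + 1.8²) ≈ 1.9.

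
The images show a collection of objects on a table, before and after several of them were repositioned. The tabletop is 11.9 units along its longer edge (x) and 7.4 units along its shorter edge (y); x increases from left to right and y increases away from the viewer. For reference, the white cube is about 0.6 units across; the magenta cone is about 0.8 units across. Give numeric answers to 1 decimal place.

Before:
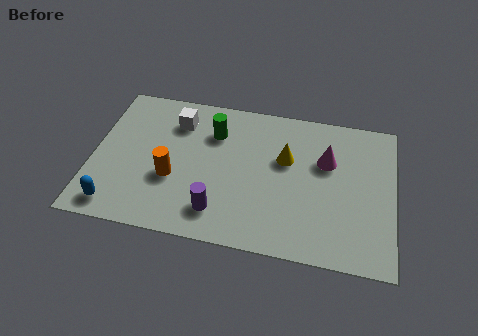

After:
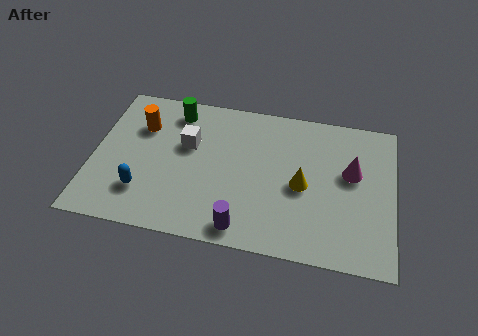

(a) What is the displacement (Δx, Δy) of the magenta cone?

(1.0, -0.4)

From the two frames, the magenta cone sits at roughly (9.2, 4.8) before and (10.2, 4.4) after.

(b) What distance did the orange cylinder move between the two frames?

2.8

From (3.2, 2.8) to (1.8, 5.2), the orange cylinder covered √(1.4² + 2.4²) ≈ 2.8 units.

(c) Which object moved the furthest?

the orange cylinder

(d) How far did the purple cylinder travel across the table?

1.2

The purple cylinder was near (5.1, 1.5) before and (6.1, 0.9) after, so it travelled √(1.0² + 0.6²) ≈ 1.2 units.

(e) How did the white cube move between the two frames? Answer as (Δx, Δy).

(0.5, -1.1)

The white cube was at about (3.2, 5.7) and moved to about (3.7, 4.6).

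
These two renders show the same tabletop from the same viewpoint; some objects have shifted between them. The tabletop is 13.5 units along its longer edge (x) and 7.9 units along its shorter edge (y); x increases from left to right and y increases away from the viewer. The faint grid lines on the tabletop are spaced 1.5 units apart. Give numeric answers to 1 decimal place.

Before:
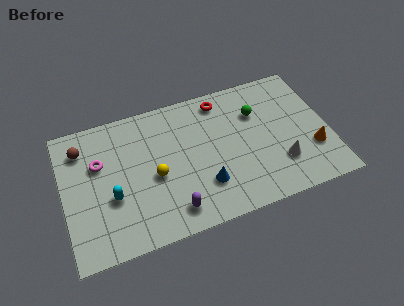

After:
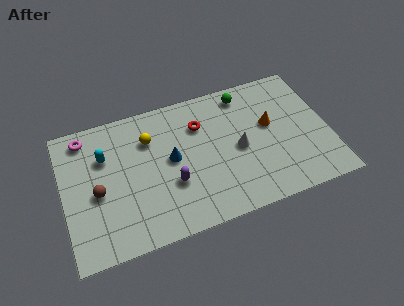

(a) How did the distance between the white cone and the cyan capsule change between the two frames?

-1.6

The distance was about 8.5 in the first image and 6.9 in the second, so they moved 1.6 units closer together.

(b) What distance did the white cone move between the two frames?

2.5

The white cone moved from about (10.9, 2.2) to (8.9, 3.7), a distance of √(2.0² + 1.5²) ≈ 2.5.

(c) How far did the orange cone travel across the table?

2.9

The orange cone was near (12.6, 2.5) before and (10.6, 4.6) after, so it travelled √(2.0² + 2.1²) ≈ 2.9 units.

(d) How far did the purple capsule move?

1.5

The purple capsule moved from about (5.3, 1.3) to (5.4, 2.8), a distance of √(0.1² + 1.5²) ≈ 1.5.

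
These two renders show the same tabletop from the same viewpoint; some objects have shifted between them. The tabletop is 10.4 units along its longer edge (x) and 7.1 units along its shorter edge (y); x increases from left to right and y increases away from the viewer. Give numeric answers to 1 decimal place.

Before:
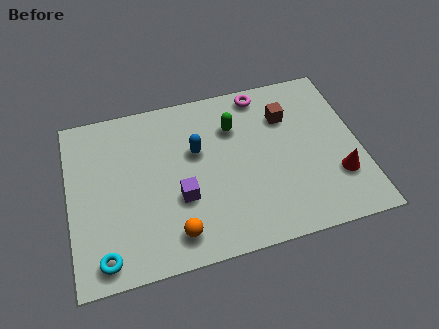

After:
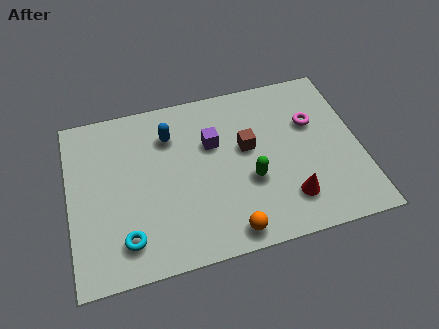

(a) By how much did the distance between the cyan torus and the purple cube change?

+1.3

They were about 3.3 units apart before and 4.6 after — 1.3 units further apart.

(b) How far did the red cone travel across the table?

1.9

The red cone moved from about (9.5, 2.1) to (7.7, 1.6), a distance of √(1.8² + 0.5²) ≈ 1.9.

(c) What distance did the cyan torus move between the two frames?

0.9

The cyan torus was near (1.1, 0.9) before and (1.9, 1.4) after, so it travelled √(0.8² + 0.5²) ≈ 0.9 units.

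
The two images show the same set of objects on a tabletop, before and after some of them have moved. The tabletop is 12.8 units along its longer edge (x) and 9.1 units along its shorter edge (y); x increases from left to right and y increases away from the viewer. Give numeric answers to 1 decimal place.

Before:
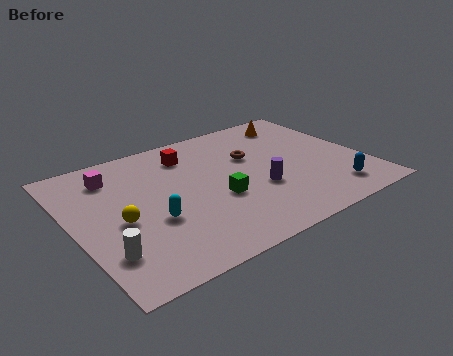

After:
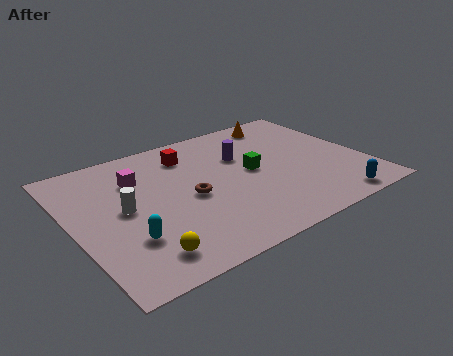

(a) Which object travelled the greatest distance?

the brown torus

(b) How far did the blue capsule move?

0.7

The blue capsule moved from about (10.9, 1.6) to (10.7, 0.9), a distance of √(0.2² + 0.7²) ≈ 0.7.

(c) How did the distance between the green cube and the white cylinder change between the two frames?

+0.5

Before: roughly 5.2 units apart; after: 5.7. That's 0.5 units further apart.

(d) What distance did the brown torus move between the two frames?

3.5

The brown torus was near (8.1, 5.8) before and (5.0, 4.2) after, so it travelled √(3.1² + 1.6²) ≈ 3.5 units.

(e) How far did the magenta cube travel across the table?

1.2

The magenta cube was near (2.1, 7.2) before and (3.1, 6.5) after, so it travelled √(1.0² + 0.7²) ≈ 1.2 units.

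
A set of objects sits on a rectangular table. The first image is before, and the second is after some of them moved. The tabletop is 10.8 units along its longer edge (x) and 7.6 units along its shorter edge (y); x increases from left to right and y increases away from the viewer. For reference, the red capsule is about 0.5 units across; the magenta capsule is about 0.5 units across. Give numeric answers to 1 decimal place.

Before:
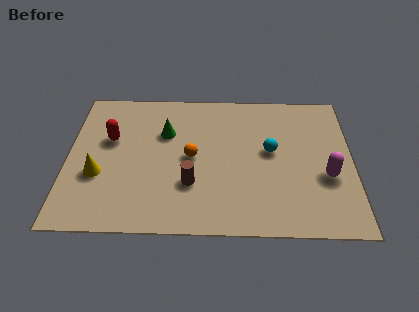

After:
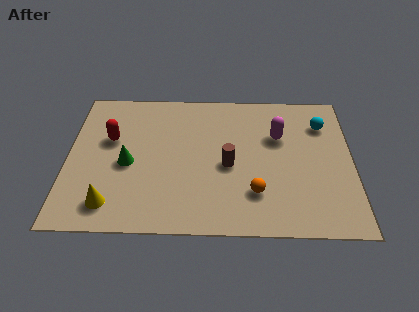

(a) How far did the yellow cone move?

1.6

The yellow cone moved from about (1.2, 2.8) to (1.7, 1.3), a distance of √(0.5² + 1.5²) ≈ 1.6.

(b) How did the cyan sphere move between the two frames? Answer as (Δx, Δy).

(2.0, 1.5)

From the two frames, the cyan sphere sits at roughly (7.7, 4.2) before and (9.7, 5.7) after.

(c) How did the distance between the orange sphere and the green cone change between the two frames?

+3.4

They were about 1.6 units apart before and 5.0 after — 3.4 units further apart.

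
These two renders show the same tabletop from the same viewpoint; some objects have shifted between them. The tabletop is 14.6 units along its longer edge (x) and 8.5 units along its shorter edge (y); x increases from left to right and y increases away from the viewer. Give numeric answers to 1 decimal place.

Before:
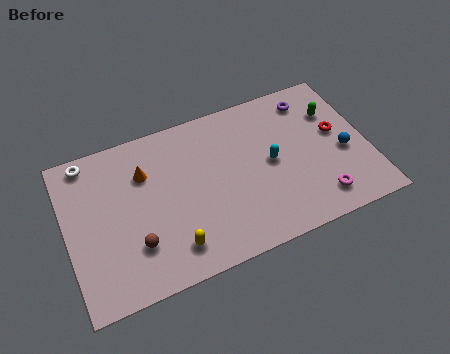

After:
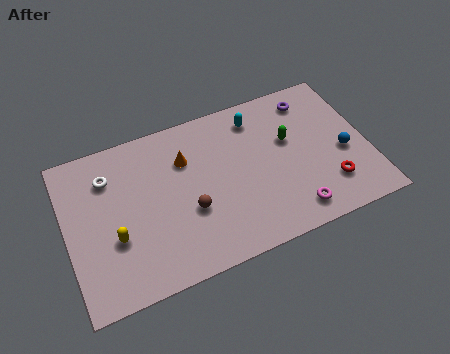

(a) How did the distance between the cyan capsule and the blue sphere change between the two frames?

+1.6

The distance was about 3.6 in the first image and 5.2 in the second, so they moved 1.6 units further apart.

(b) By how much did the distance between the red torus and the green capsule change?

+2.3

The distance was about 1.2 in the first image and 3.5 in the second, so they moved 2.3 units further apart.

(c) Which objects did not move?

the purple torus and the blue sphere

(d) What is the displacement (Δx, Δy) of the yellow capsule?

(-2.6, 1.5)

The yellow capsule was at about (4.8, 1.6) and moved to about (2.2, 3.1).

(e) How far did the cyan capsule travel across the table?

2.7

From (9.9, 4.3) to (9.5, 7.0), the cyan capsule covered √(0.4² + 2.7²) ≈ 2.7 units.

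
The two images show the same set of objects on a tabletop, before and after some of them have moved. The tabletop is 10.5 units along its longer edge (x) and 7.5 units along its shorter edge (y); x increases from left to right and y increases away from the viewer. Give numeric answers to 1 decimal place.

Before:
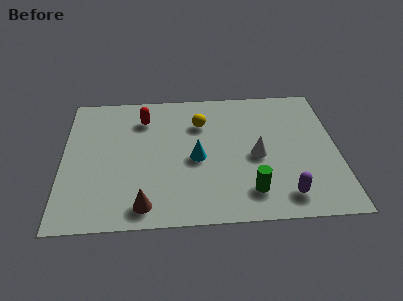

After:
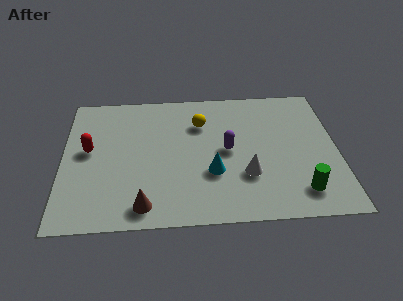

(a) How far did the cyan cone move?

1.0

From (5.1, 3.4) to (5.7, 2.6), the cyan cone covered √(0.6² + 0.8²) ≈ 1.0 units.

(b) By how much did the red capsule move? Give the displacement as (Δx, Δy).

(-2.1, -1.7)

The red capsule started near (3.1, 5.8) and ended near (1.0, 4.1).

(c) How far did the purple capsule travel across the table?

3.3

From (8.4, 1.2) to (6.3, 3.8), the purple capsule covered √(2.1² + 2.6²) ≈ 3.3 units.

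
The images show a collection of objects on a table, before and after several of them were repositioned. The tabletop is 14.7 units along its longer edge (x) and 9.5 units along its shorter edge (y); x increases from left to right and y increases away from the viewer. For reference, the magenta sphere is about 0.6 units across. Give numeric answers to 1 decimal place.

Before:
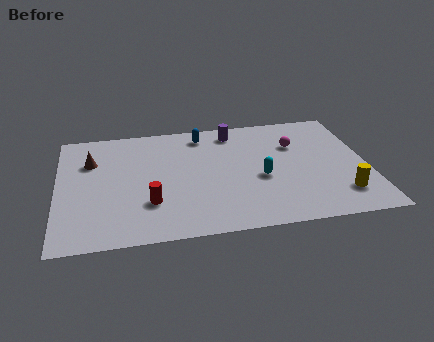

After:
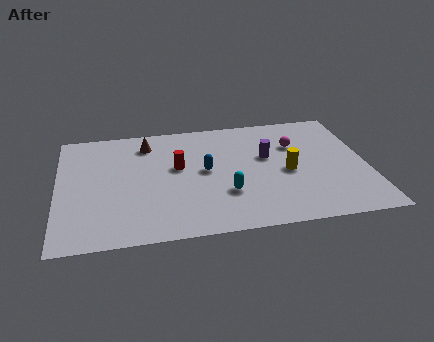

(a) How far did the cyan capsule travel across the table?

2.0

The cyan capsule was near (9.6, 4.0) before and (7.9, 3.0) after, so it travelled √(1.7² + 1.0²) ≈ 2.0 units.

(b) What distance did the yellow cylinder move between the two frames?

3.3

From (13.3, 2.1) to (10.9, 4.3), the yellow cylinder covered √(2.4² + 2.2²) ≈ 3.3 units.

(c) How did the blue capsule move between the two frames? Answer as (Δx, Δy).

(0.0, -3.1)

The blue capsule was at about (7.0, 8.1) and moved to about (7.0, 5.0).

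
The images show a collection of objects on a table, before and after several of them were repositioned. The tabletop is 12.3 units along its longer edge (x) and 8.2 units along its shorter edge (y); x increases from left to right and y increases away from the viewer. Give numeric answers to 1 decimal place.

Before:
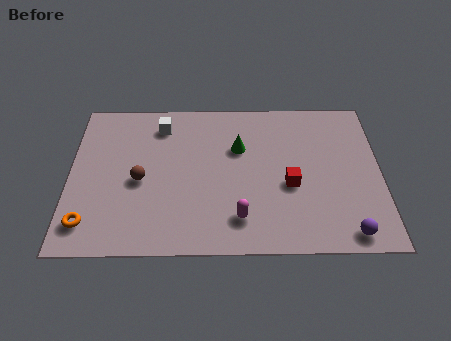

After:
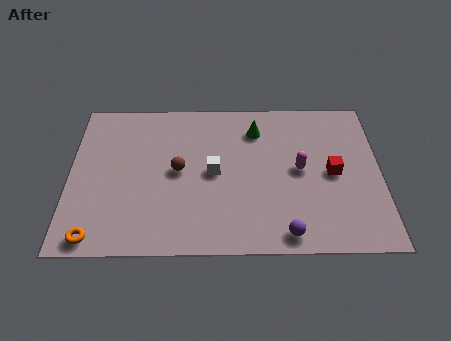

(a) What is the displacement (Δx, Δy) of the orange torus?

(0.3, -0.7)

The orange torus was at about (0.8, 1.5) and moved to about (1.1, 0.8).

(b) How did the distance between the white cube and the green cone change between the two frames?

-0.5

They were about 3.4 units apart before and 2.9 after — 0.5 units closer together.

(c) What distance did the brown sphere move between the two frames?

1.6

The brown sphere moved from about (2.8, 3.7) to (4.3, 4.2), a distance of √(1.5² + 0.5²) ≈ 1.6.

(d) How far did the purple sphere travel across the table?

2.4

The purple sphere moved from about (10.9, 0.9) to (8.5, 0.9), a distance of √(2.4² + 0.0²) ≈ 2.4.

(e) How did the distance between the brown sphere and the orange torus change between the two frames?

+1.7

The distance was about 3.0 in the first image and 4.7 in the second, so they moved 1.7 units further apart.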